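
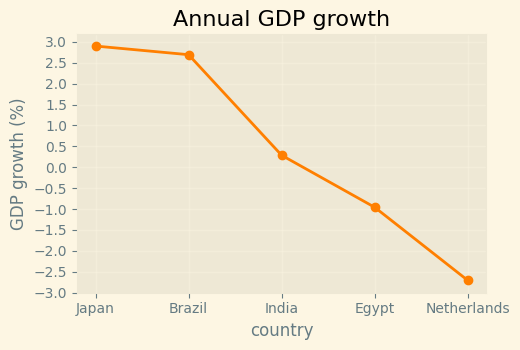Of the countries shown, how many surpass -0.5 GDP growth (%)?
Above -0.5: Japan, Brazil, India.

3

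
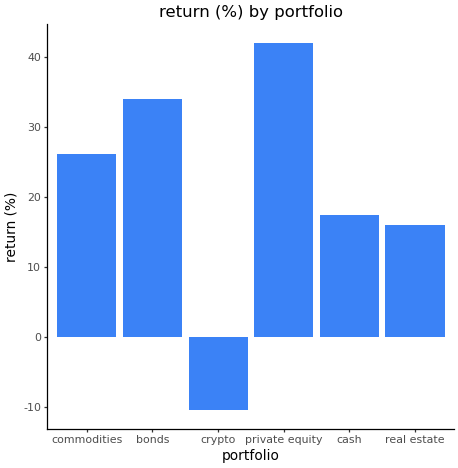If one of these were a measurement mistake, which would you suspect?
crypto

crypto ≈ -10; the rest sit between ≈ 15 and ≈ 40.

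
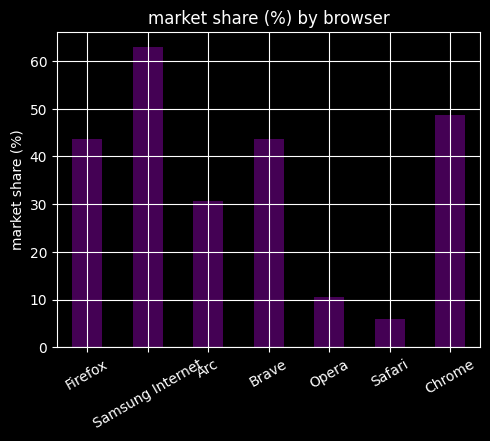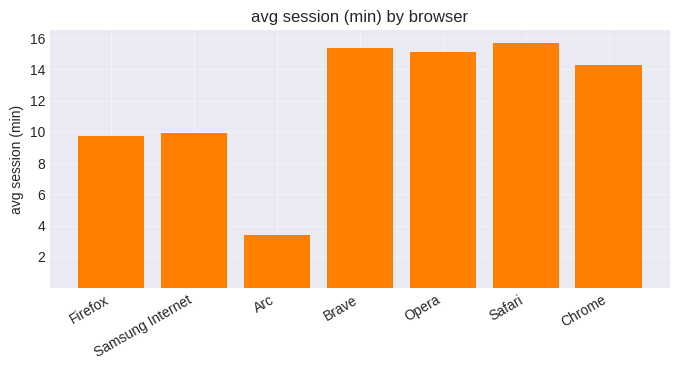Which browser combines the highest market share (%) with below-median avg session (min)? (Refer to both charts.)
Samsung Internet

Chart 2 median avg session (min) ≈ 14; below-median browsers: Firefox, Samsung Internet, Arc. Among those, Samsung Internet has the highest market share (%) (≈ 60).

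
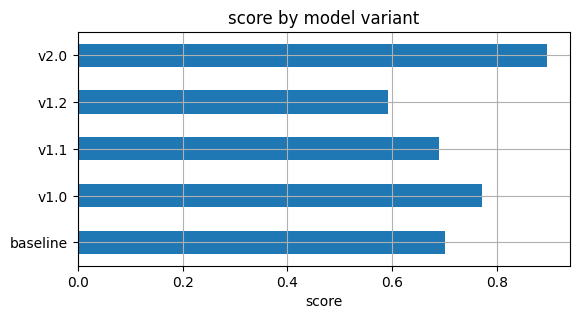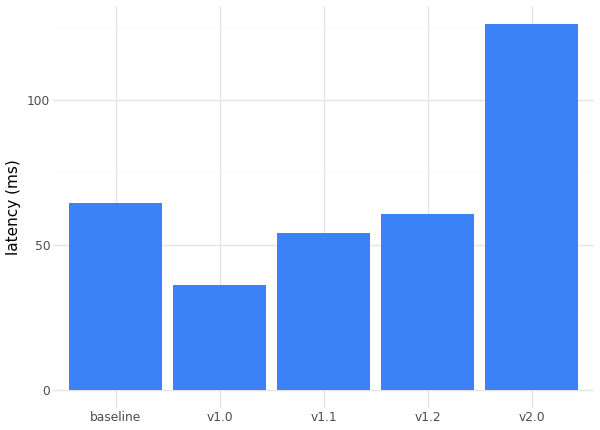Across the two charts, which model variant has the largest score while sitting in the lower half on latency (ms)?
Chart 2 median latency (ms) ≈ 60; below-median model variants: v1.0, v1.1. Among those, v1.0 has the highest score (≈ 0.8).

v1.0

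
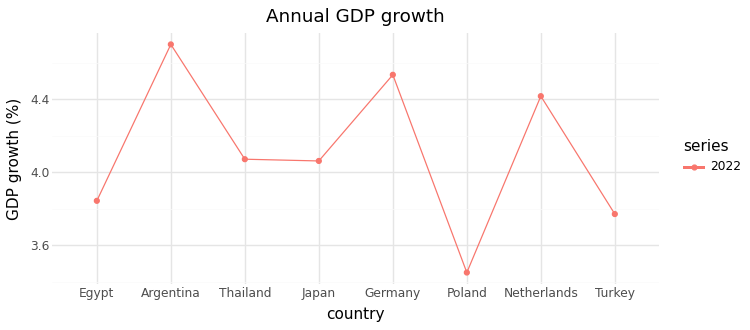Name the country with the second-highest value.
Germany

Top 3: Argentina ≈ 4.8, Germany ≈ 4.6, Netherlands ≈ 4.4.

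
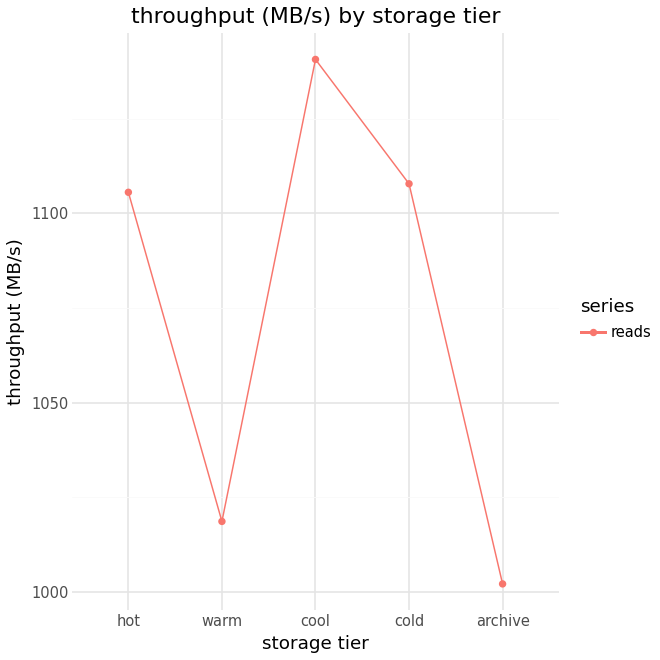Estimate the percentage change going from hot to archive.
≈ -9.1%

hot ≈ 1100, archive ≈ 1000; (1000 − 1100) / 1100 ≈ -9.1%.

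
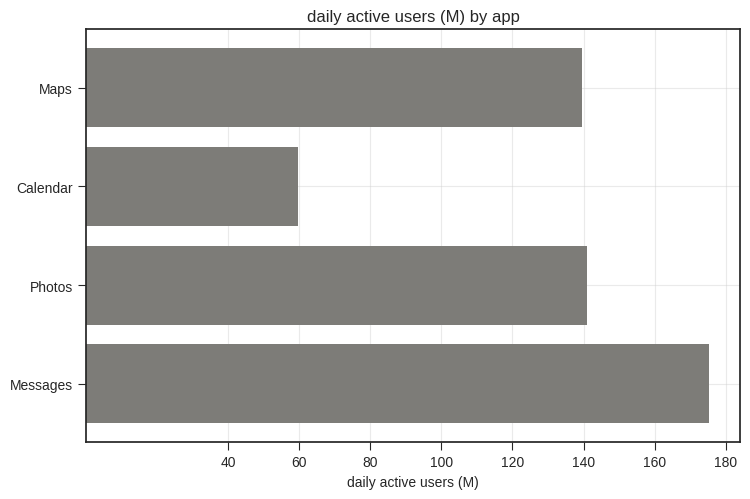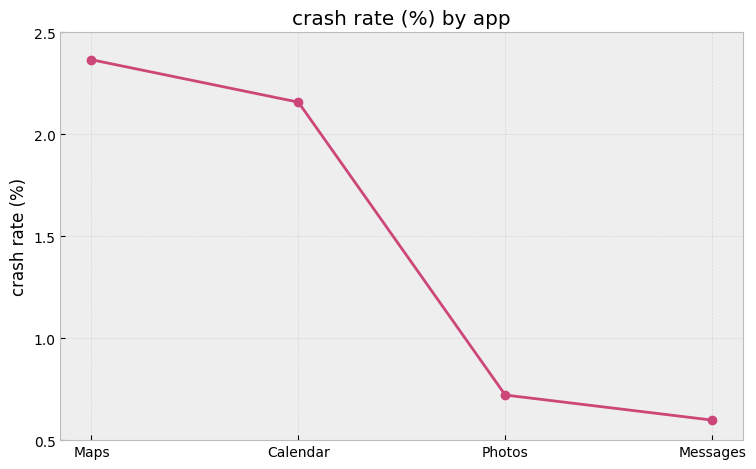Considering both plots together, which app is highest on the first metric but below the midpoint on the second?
Chart 2 median crash rate (%) ≈ 1.5; below-median apps: Photos, Messages. Among those, Messages has the highest daily active users (M) (≈ 180).

Messages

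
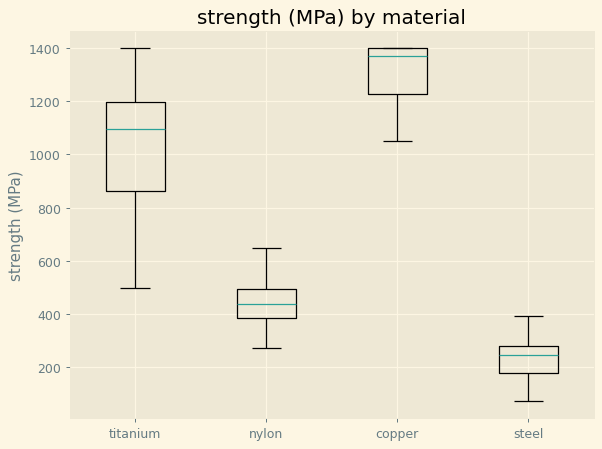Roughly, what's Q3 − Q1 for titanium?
Q3 ≈ 1200, Q1 ≈ 900; IQR ≈ 300.

≈ 300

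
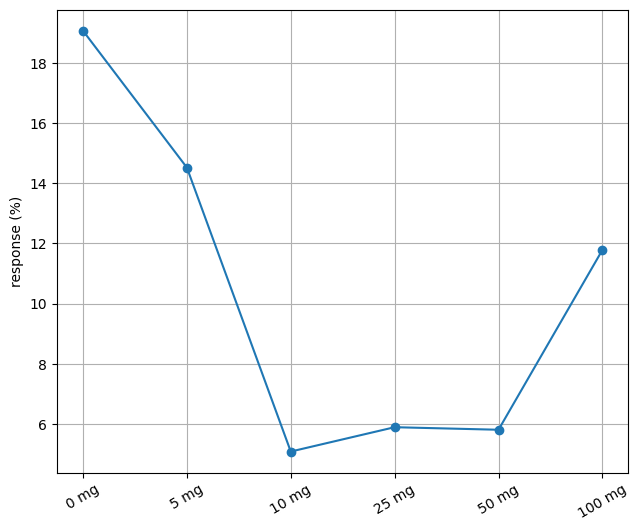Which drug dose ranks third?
100 mg

Top 4: 0 mg ≈ 20, 5 mg ≈ 14, 100 mg ≈ 12, 25 mg ≈ 6.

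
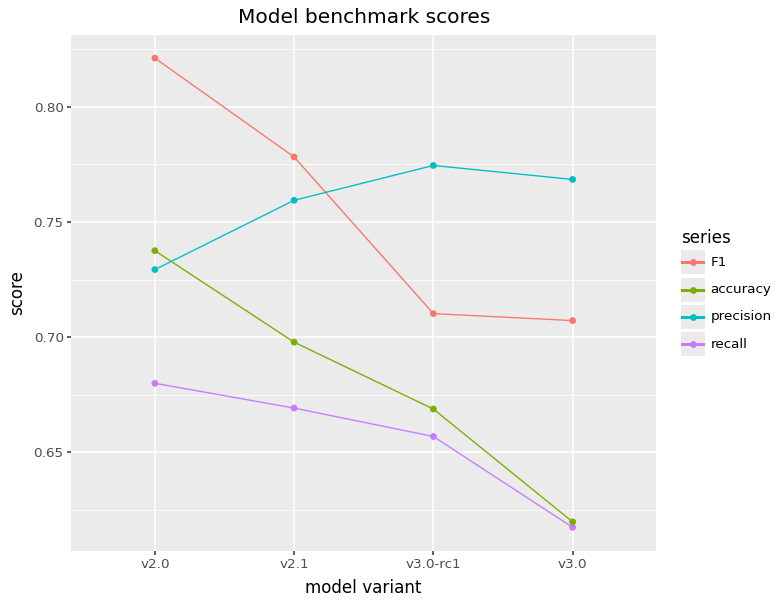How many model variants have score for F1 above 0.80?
Above 0.80: v2.0.

1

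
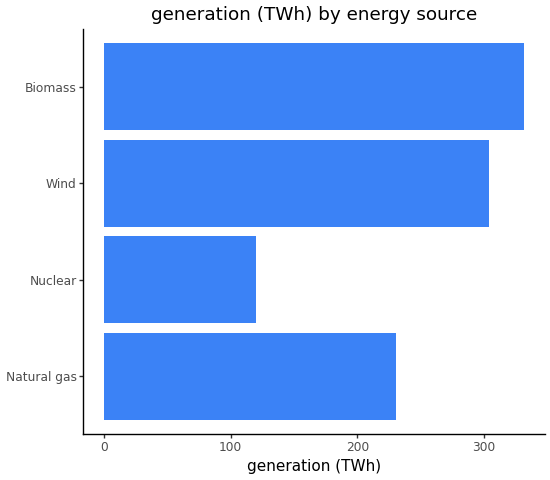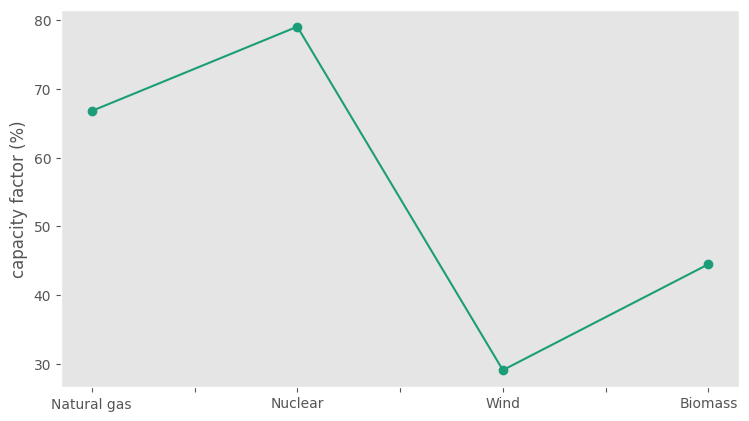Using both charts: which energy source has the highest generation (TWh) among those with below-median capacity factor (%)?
Chart 2 median capacity factor (%) ≈ 60; below-median energy sources: Wind, Biomass. Among those, Biomass has the highest generation (TWh) (≈ 350).

Biomass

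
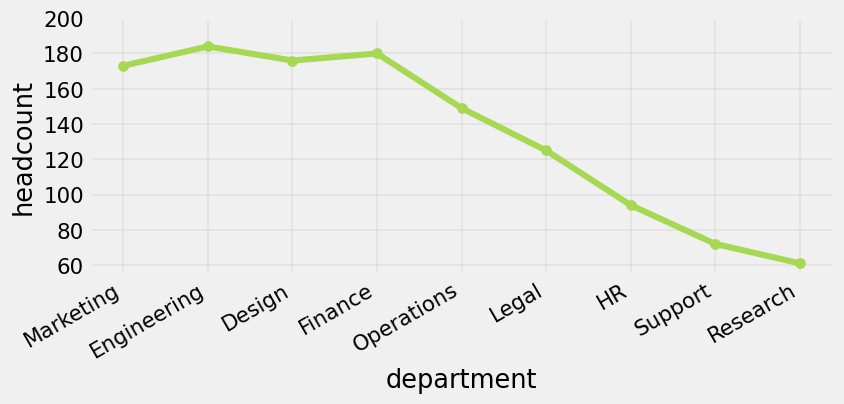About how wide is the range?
≈ 120

Max Engineering ≈ 180, min Research ≈ 60; range ≈ 120.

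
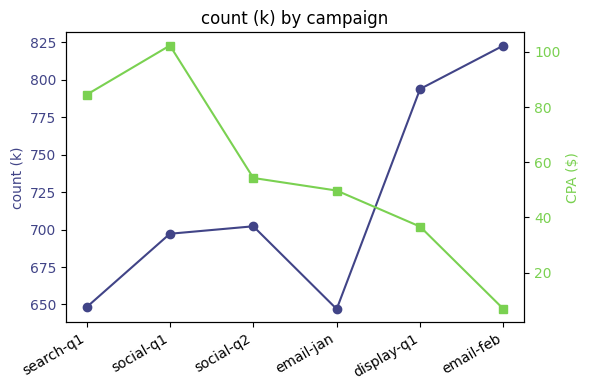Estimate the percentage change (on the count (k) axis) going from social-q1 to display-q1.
social-q1 ≈ 700, display-q1 ≈ 800; (800 − 700) / 700 ≈ +14.3%.

≈ +14.3%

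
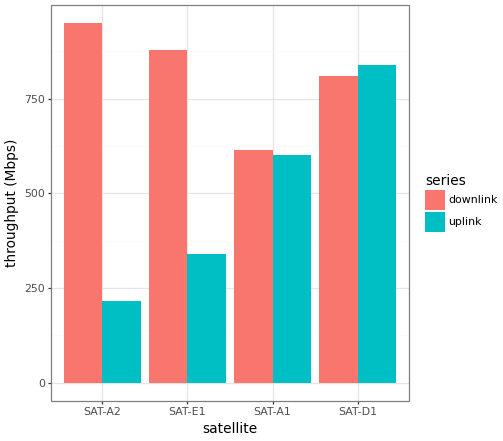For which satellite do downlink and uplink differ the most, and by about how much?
SAT-A2: downlink ≈ 900, uplink ≈ 200 → gap ≈ 700. Next-largest (SAT-E1) is only ≈ 600.

SAT-A2, ≈ 700 Mbps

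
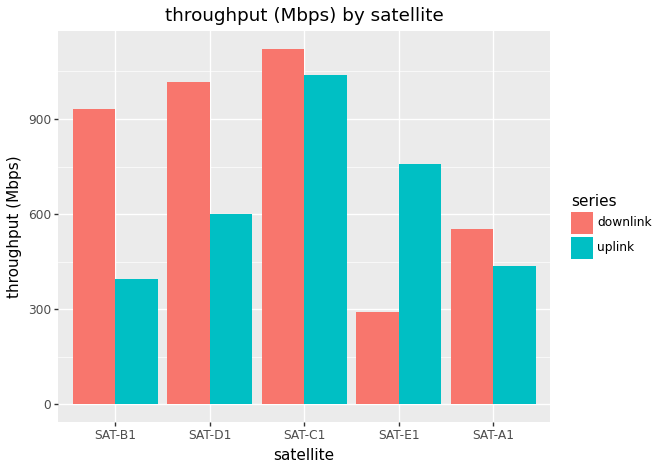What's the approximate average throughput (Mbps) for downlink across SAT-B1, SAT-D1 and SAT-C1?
≈ 1000

(900 + 1000 + 1100) / 3 ≈ 1000.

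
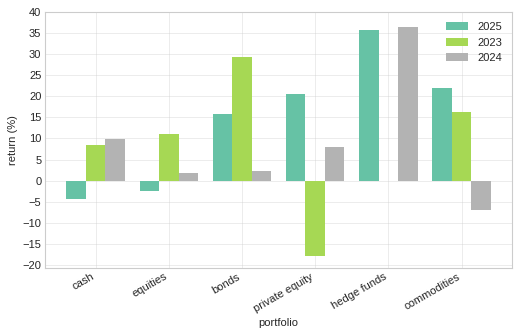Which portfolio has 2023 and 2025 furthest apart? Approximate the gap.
private equity: 2023 ≈ -20, 2025 ≈ 20 → gap ≈ 40. Next-largest (hedge funds) is only ≈ 35.

private equity, ≈ 40 %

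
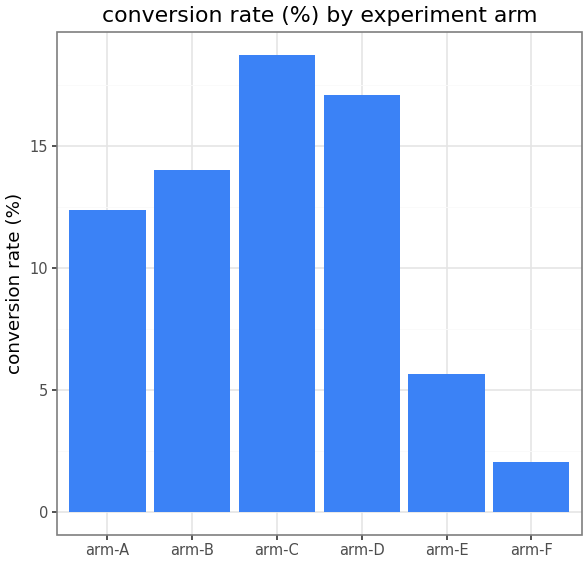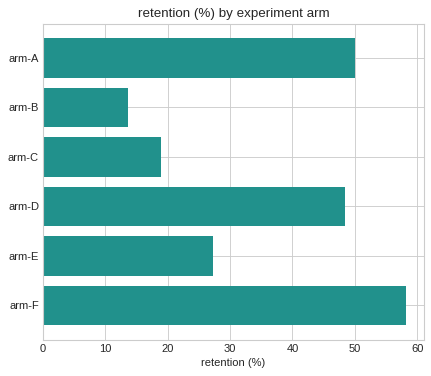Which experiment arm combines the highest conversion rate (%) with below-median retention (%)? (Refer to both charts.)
Chart 2 median retention (%) ≈ 40; below-median experiment arms: arm-B, arm-C, arm-E. Among those, arm-C has the highest conversion rate (%) (≈ 18).

arm-C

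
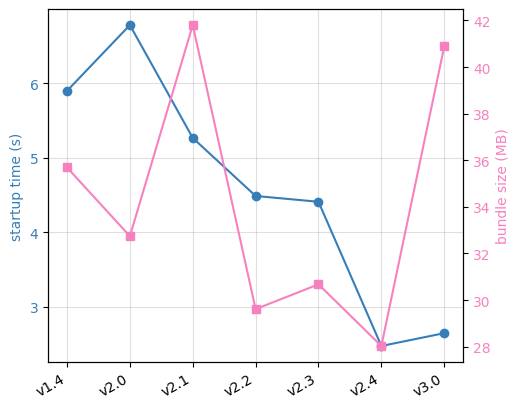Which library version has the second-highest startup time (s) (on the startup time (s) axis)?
v1.4

Top 3 (on the startup time (s) axis): v2.0 ≈ 7.0, v1.4 ≈ 6.0, v2.1 ≈ 5.5.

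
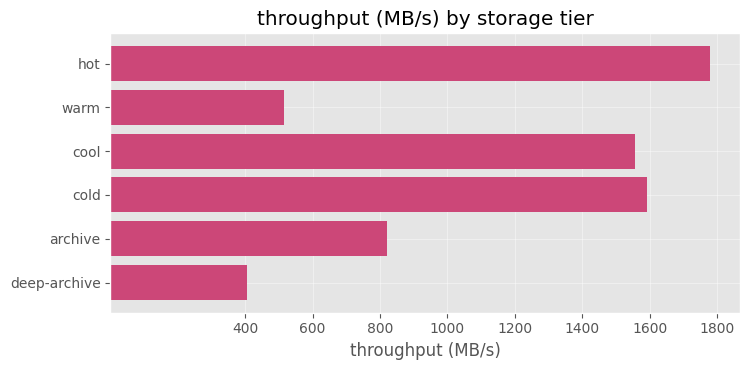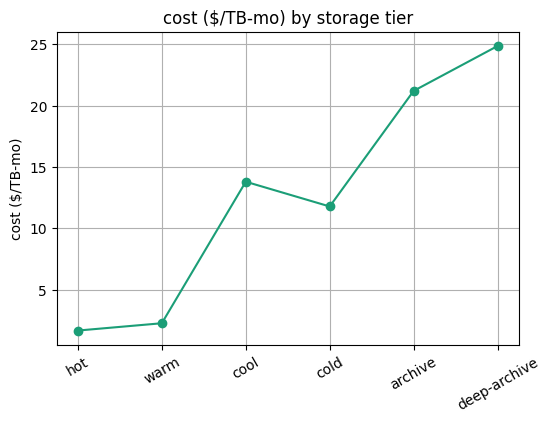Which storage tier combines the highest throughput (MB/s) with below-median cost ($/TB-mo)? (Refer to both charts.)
hot

Chart 2 median cost ($/TB-mo) ≈ 15; below-median storage tiers: hot, warm, cold. Among those, hot has the highest throughput (MB/s) (≈ 1800).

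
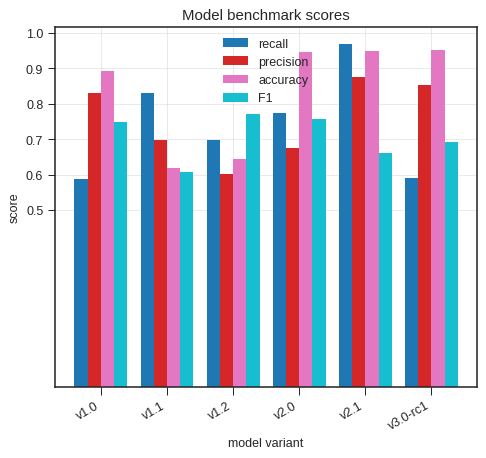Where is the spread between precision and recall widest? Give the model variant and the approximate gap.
v3.0-rc1, ≈ 0.3

v3.0-rc1: precision ≈ 0.9, recall ≈ 0.6 → gap ≈ 0.3. Next-largest (v1.0) is only ≈ 0.2.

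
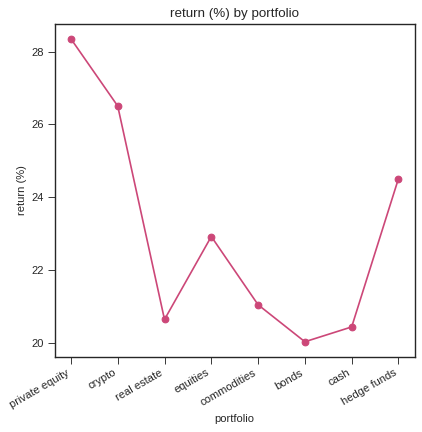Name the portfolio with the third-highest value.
hedge funds

Top 4: private equity ≈ 28, crypto ≈ 27, hedge funds ≈ 25, equities ≈ 23.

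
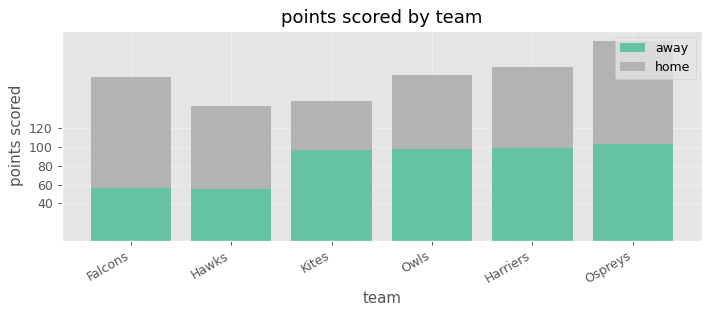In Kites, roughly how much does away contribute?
≈ 100

away top ≈ 100, bottom ≈ 0; segment ≈ 100.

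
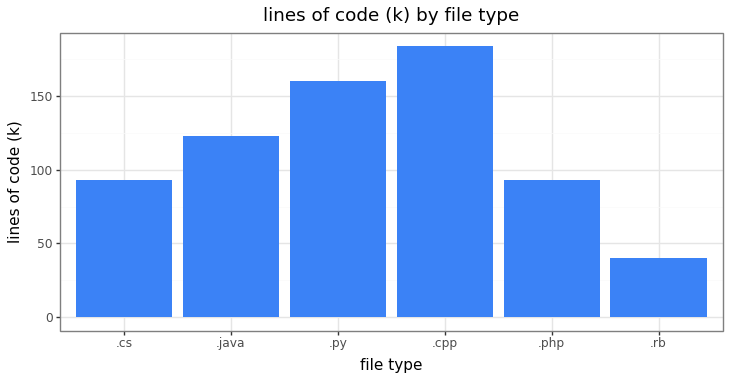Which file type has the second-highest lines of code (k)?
Top 3: .cpp ≈ 180, .py ≈ 160, .java ≈ 120.

.py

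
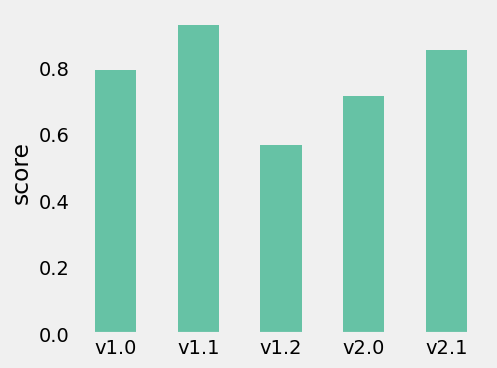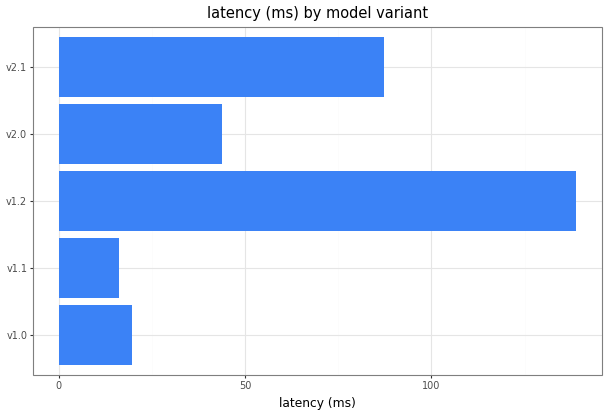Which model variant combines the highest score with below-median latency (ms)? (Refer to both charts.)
Chart 2 median latency (ms) ≈ 40; below-median model variants: v1.0, v1.1. Among those, v1.1 has the highest score (≈ 0.9).

v1.1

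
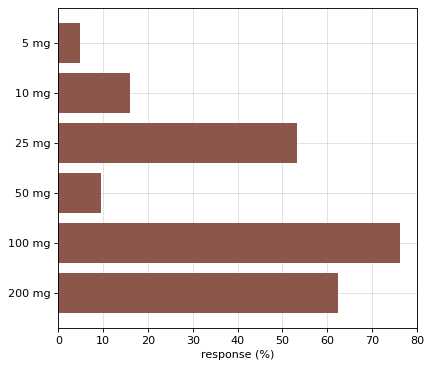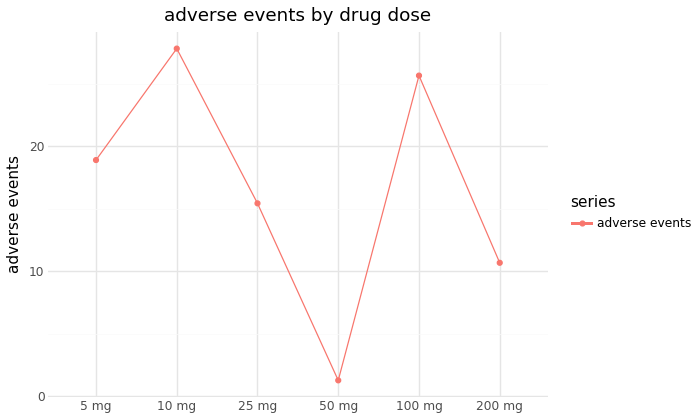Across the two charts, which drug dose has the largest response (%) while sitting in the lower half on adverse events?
200 mg

Chart 2 median adverse events ≈ 15; below-median drug doses: 25 mg, 50 mg, 200 mg. Among those, 200 mg has the highest response (%) (≈ 60).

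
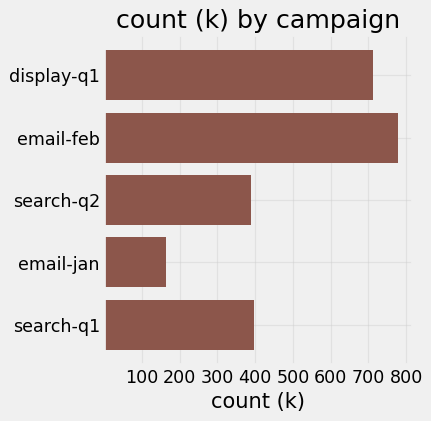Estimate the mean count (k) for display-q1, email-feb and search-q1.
≈ 633

(700 + 800 + 400) / 3 ≈ 633.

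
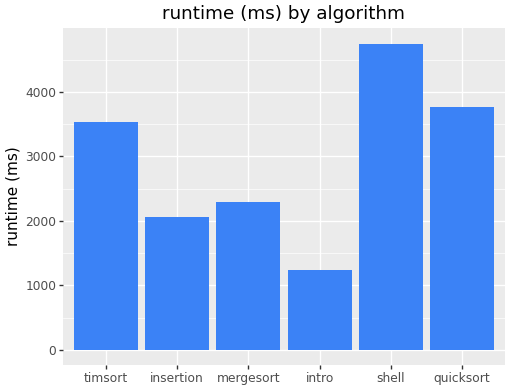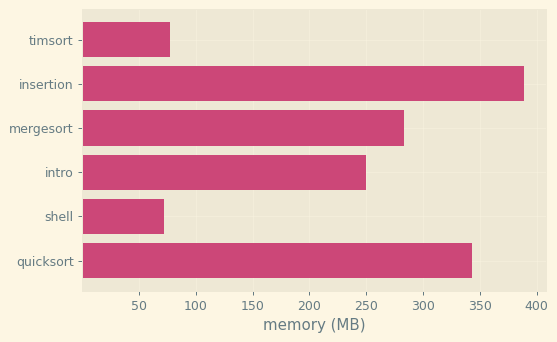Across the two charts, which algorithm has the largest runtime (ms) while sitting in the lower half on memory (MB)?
shell

Chart 2 median memory (MB) ≈ 250; below-median algorithms: timsort, intro, shell. Among those, shell has the highest runtime (ms) (≈ 5000).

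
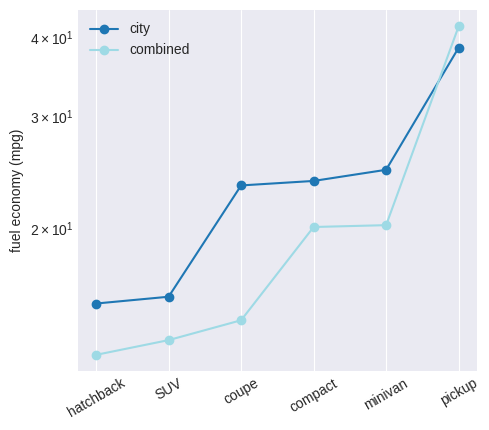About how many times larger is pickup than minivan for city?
pickup ≈ 40, minivan ≈ 25; 40/25 ≈ 1.6.

≈ 1.6×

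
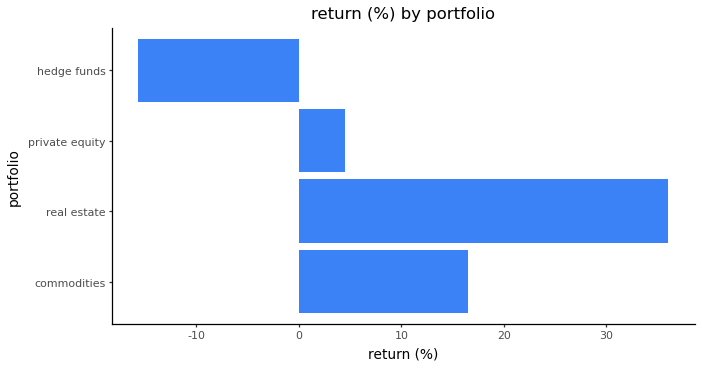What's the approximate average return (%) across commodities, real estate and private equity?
(15 + 35 + 5) / 3 ≈ 18.

≈ 18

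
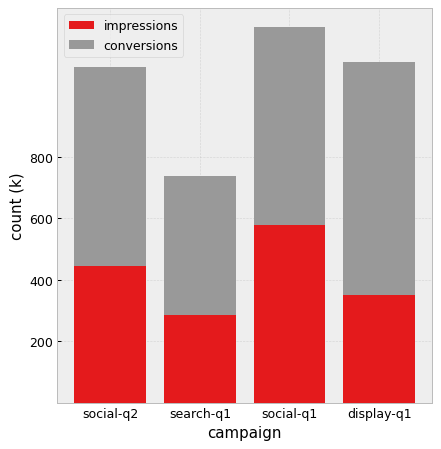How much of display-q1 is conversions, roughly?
≈ 800

conversions top ≈ 1200, bottom ≈ 400; segment ≈ 800.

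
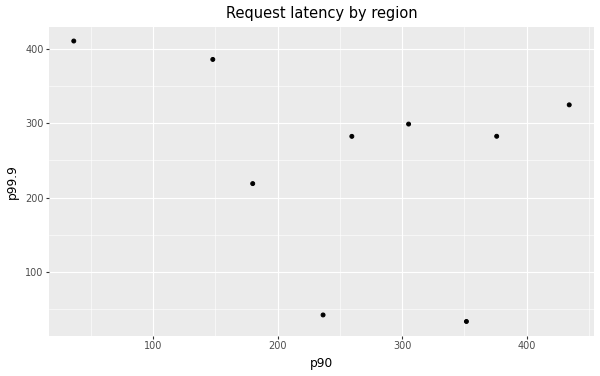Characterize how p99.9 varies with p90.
Points are negatively correlated; weak (|r| ≈ 0.3).

negative, weak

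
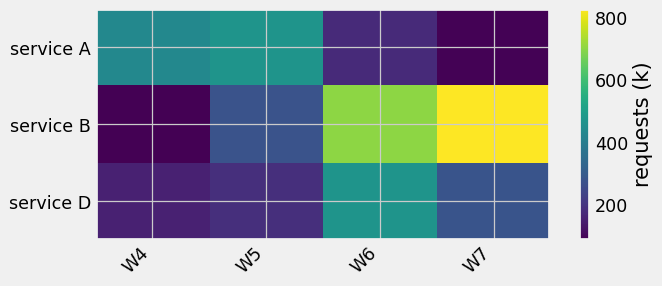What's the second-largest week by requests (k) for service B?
W6

Top 3 for service B: W7 ≈ 800, W6 ≈ 700, W5 ≈ 300.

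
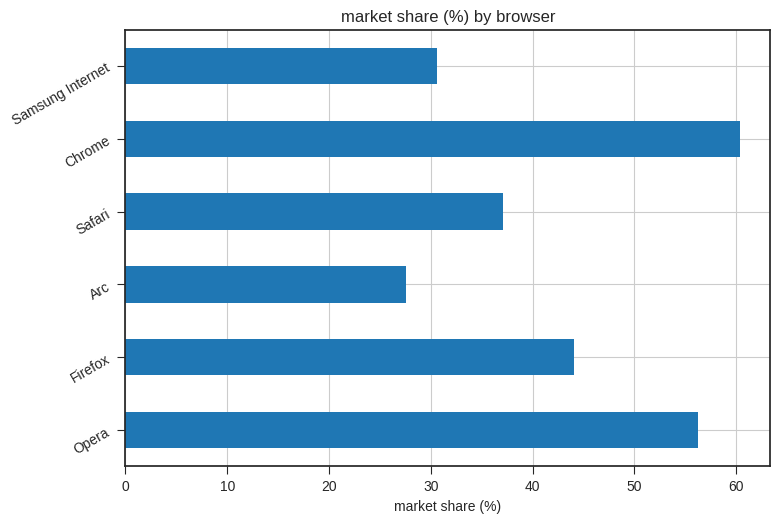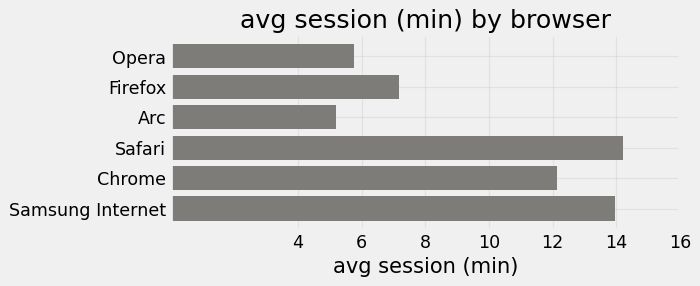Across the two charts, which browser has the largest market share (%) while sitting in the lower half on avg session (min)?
Chart 2 median avg session (min) ≈ 10; below-median browsers: Opera, Firefox, Arc. Among those, Opera has the highest market share (%) (≈ 60).

Opera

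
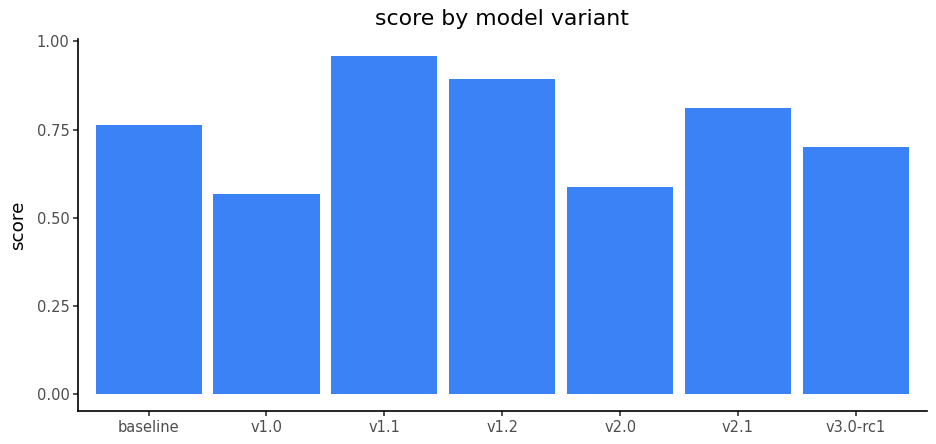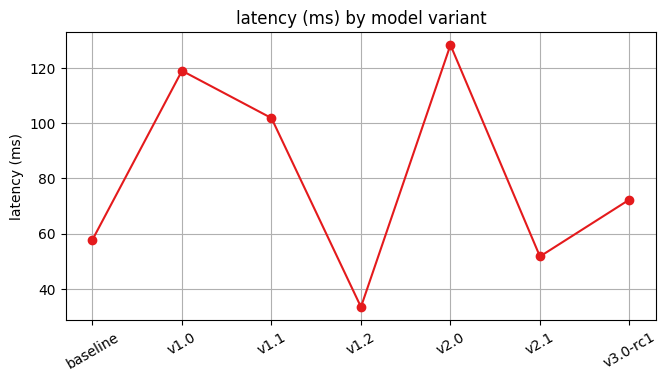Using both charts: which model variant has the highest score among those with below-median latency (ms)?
Chart 2 median latency (ms) ≈ 80; below-median model variants: baseline, v1.2, v2.1. Among those, v1.2 has the highest score (≈ 0.9).

v1.2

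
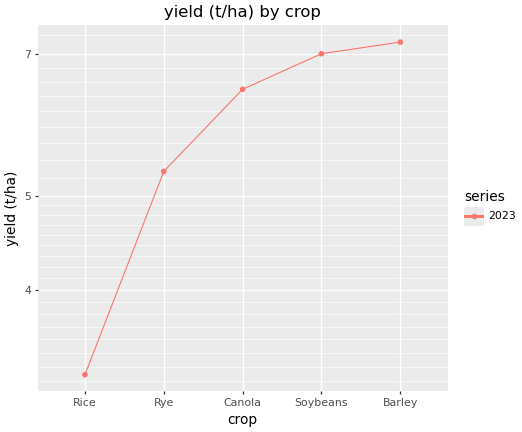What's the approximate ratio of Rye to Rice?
Rye ≈ 5.5, Rice ≈ 3.5; 5.5/3.5 ≈ 1.57.

≈ 1.57×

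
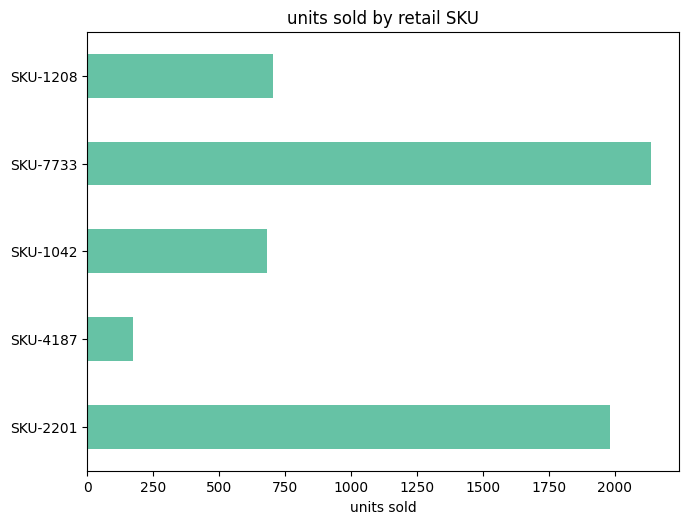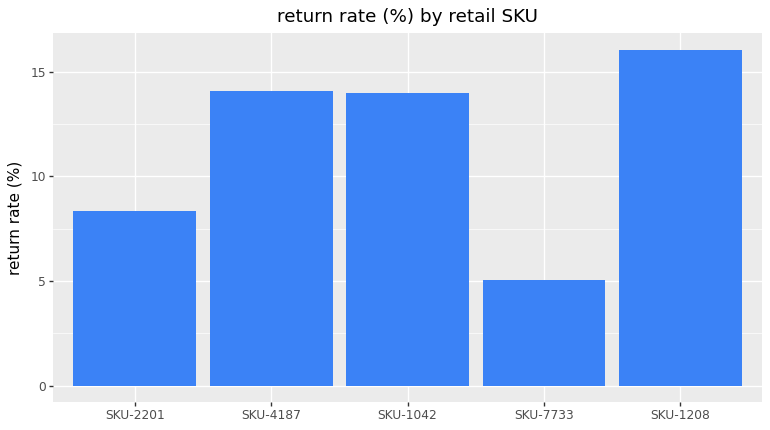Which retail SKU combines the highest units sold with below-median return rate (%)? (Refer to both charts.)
SKU-7733

Chart 2 median return rate (%) ≈ 14; below-median retail SKUs: SKU-2201, SKU-7733. Among those, SKU-7733 has the highest units sold (≈ 2200).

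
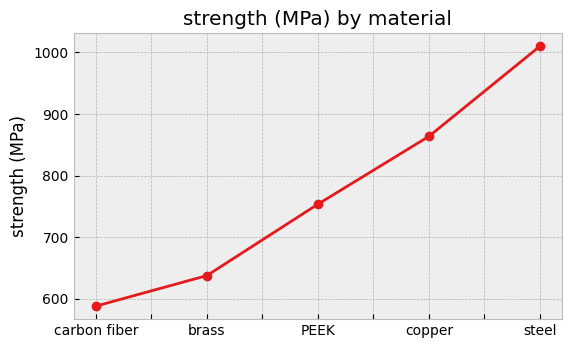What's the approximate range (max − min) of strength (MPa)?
≈ 400

Max steel ≈ 1000, min carbon fiber ≈ 600; range ≈ 400.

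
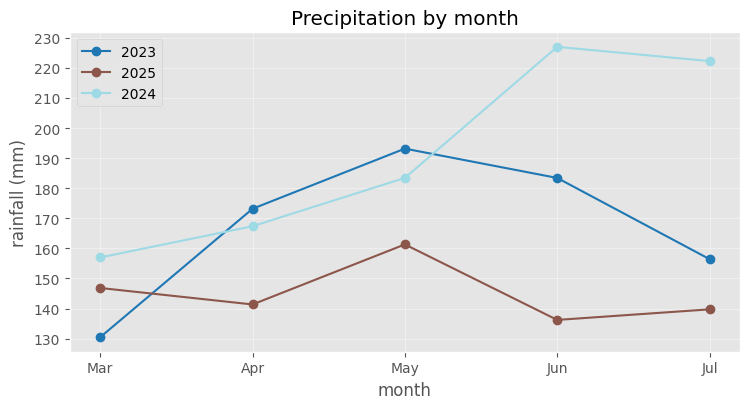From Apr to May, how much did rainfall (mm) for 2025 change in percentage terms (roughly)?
≈ +14.3%

Apr ≈ 140, May ≈ 160; (160 − 140) / 140 ≈ +14.3%.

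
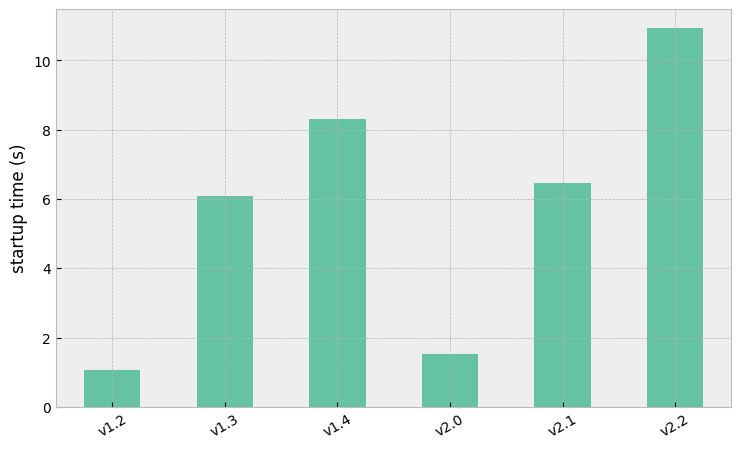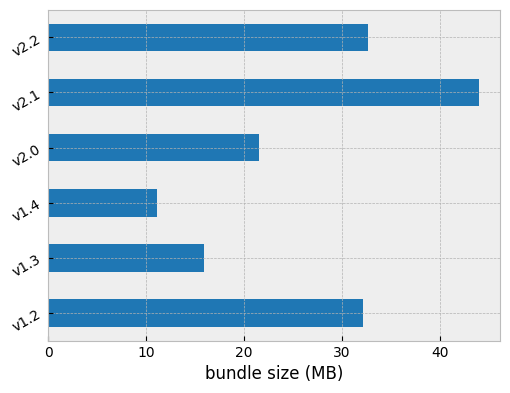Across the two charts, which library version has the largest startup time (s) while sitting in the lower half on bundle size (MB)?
v1.4

Chart 2 median bundle size (MB) ≈ 25; below-median library versions: v1.3, v1.4, v2.0. Among those, v1.4 has the highest startup time (s) (≈ 8).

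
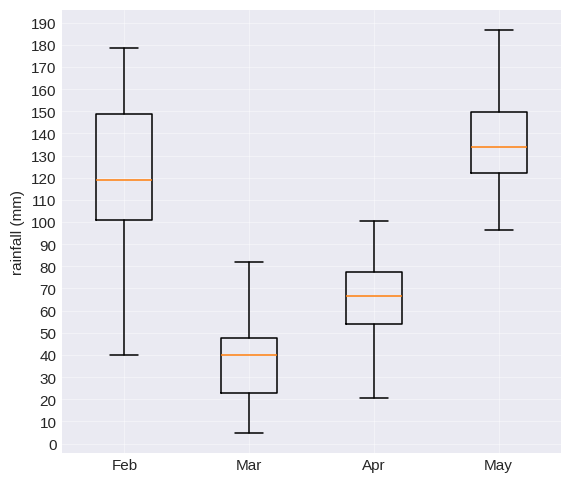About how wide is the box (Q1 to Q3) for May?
Q3 ≈ 150, Q1 ≈ 120; IQR ≈ 30.

≈ 30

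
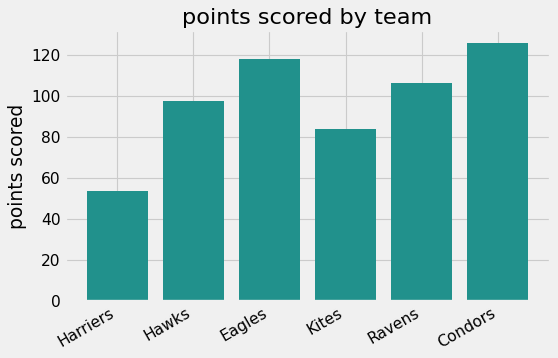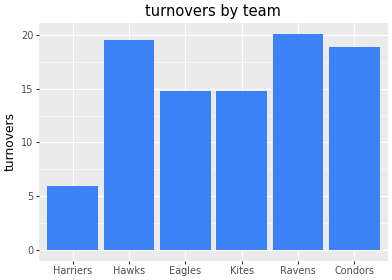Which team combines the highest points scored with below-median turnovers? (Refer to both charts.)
Eagles

Chart 2 median turnovers ≈ 16; below-median teams: Harriers, Eagles, Kites. Among those, Eagles has the highest points scored (≈ 120).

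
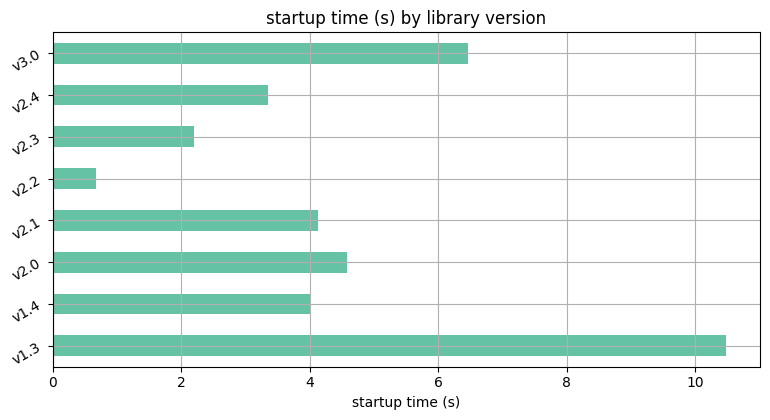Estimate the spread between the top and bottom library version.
≈ 9

Max v1.3 ≈ 10, min v2.2 ≈ 1; range ≈ 9.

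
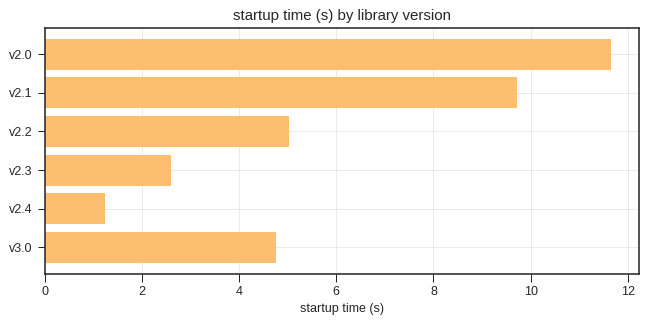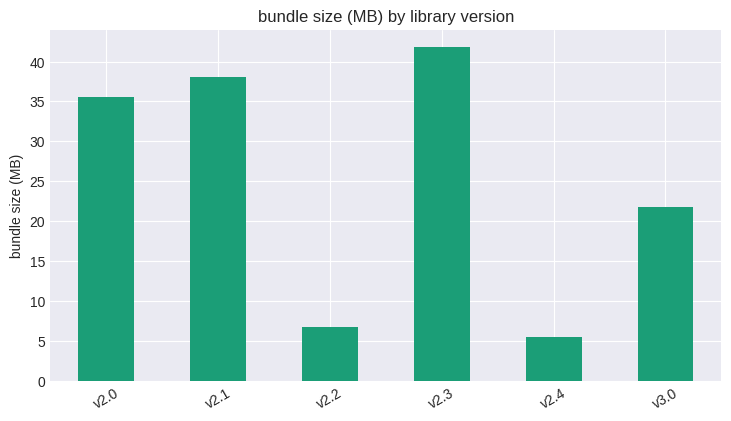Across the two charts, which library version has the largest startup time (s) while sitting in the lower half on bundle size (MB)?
Chart 2 median bundle size (MB) ≈ 30; below-median library versions: v2.2, v2.4, v3.0. Among those, v2.2 has the highest startup time (s) (≈ 6).

v2.2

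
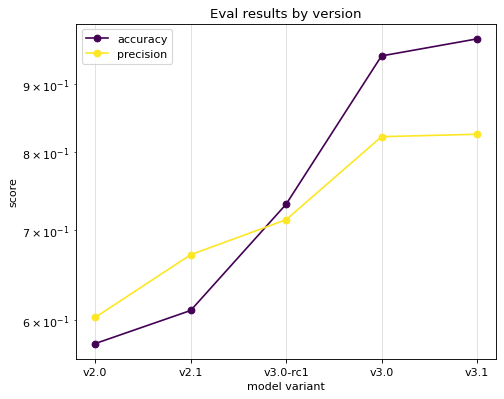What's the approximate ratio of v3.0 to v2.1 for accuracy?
v3.0 ≈ 0.95, v2.1 ≈ 0.60; 0.95/0.60 ≈ 1.58.

≈ 1.58×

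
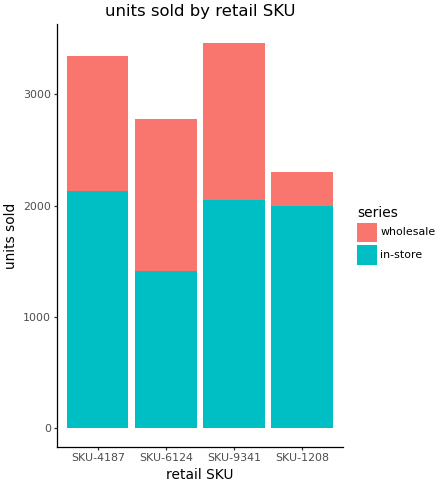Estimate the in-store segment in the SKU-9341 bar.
≈ 2000

in-store top ≈ 2000, bottom ≈ 0; segment ≈ 2000.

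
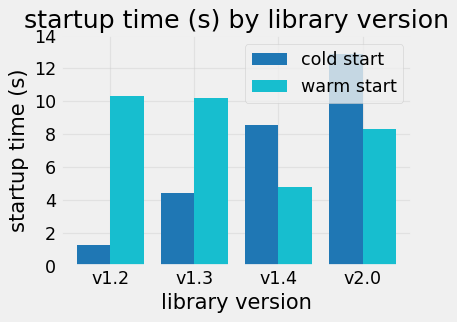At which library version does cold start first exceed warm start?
v1.3: cold start ≈ 4 vs warm start ≈ 10 (not yet); v1.4: cold start ≈ 8 vs warm start ≈ 4 (first crossover).

v1.4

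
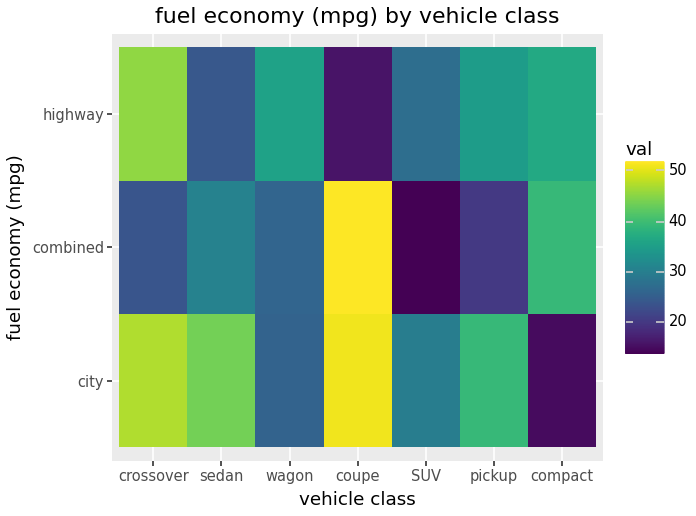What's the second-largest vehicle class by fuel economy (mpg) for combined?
Top 3 for combined: coupe ≈ 50, compact ≈ 40, sedan ≈ 30.

compact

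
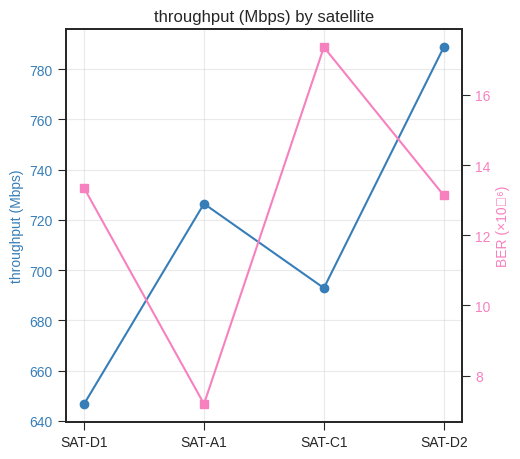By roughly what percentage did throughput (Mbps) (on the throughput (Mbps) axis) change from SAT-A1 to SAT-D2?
≈ +8.3%

SAT-A1 ≈ 720, SAT-D2 ≈ 780; (780 − 720) / 720 ≈ +8.3%.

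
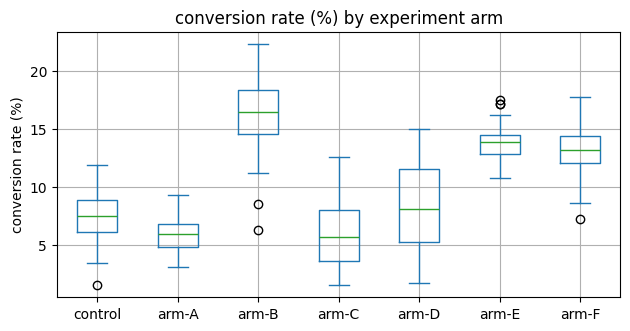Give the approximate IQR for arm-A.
≈ 2

Q3 ≈ 7, Q1 ≈ 5; IQR ≈ 2.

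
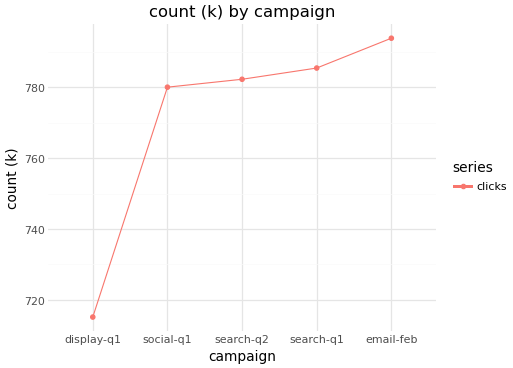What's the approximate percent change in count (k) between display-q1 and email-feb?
display-q1 ≈ 720, email-feb ≈ 790; (790 − 720) / 720 ≈ +9.7%.

≈ +9.7%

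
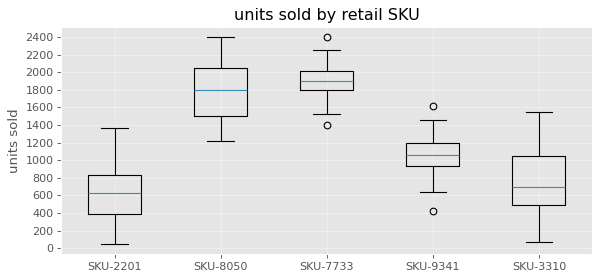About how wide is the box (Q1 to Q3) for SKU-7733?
Q3 ≈ 2000, Q1 ≈ 1800; IQR ≈ 200.

≈ 200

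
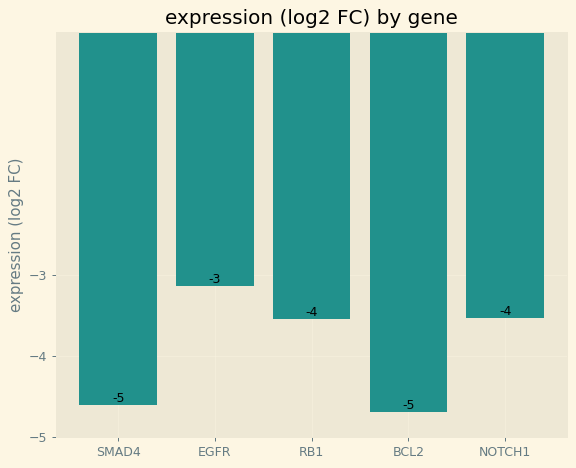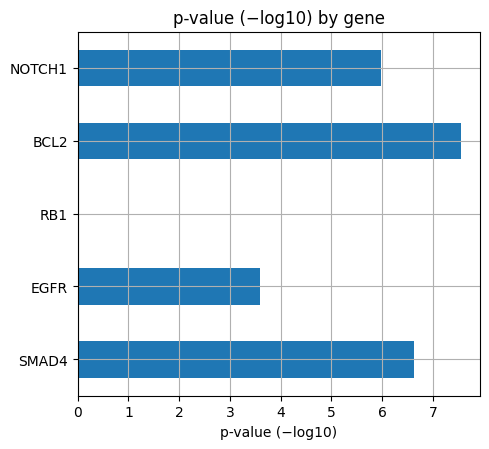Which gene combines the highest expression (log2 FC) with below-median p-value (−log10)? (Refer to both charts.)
Chart 2 median p-value (−log10) ≈ 6; below-median genes: EGFR, RB1. Among those, EGFR has the highest expression (log2 FC) (≈ -3).

EGFR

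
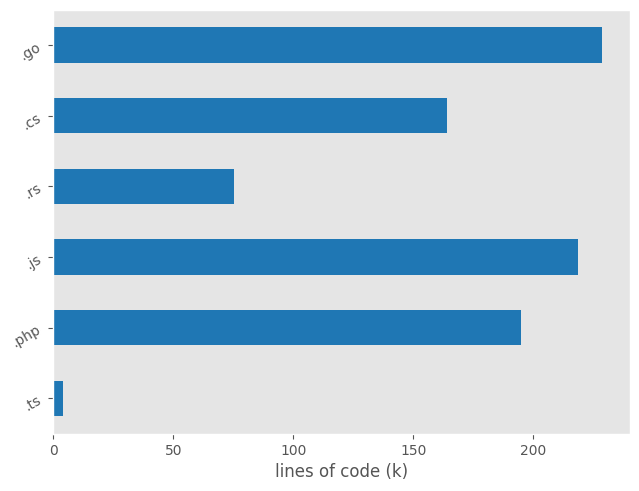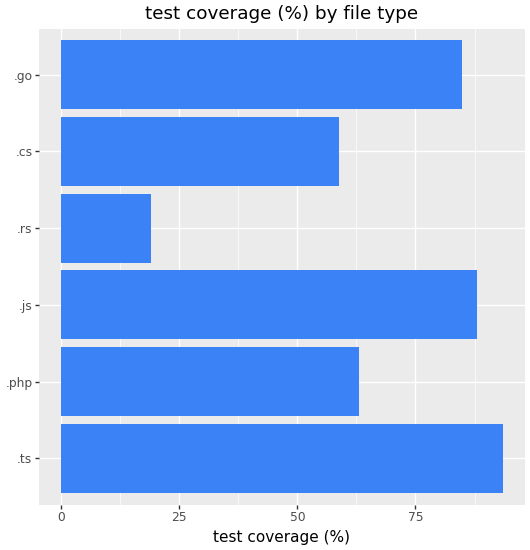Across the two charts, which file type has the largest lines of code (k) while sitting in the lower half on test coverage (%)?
.php

Chart 2 median test coverage (%) ≈ 70; below-median file types: .php, .rs, .cs. Among those, .php has the highest lines of code (k) (≈ 200).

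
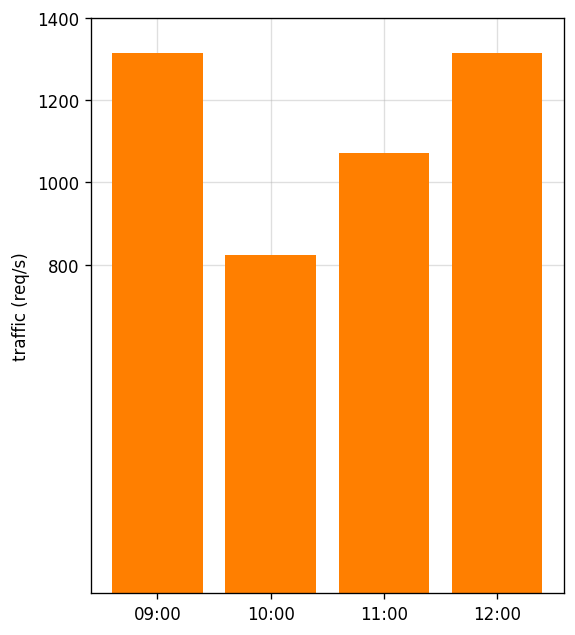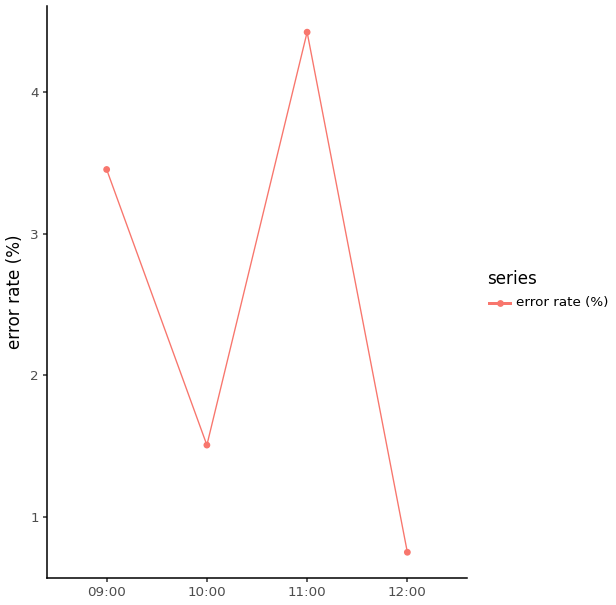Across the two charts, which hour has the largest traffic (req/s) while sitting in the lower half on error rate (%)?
12:00

Chart 2 median error rate (%) ≈ 2.5; below-median hours: 10:00, 12:00. Among those, 12:00 has the highest traffic (req/s) (≈ 1400).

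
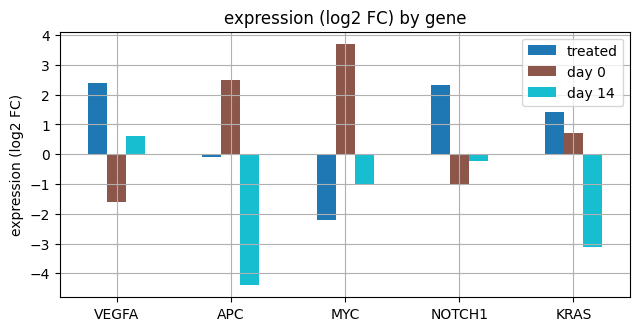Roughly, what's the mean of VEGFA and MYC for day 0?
≈ 1

(-2 + 4) / 2 ≈ 1.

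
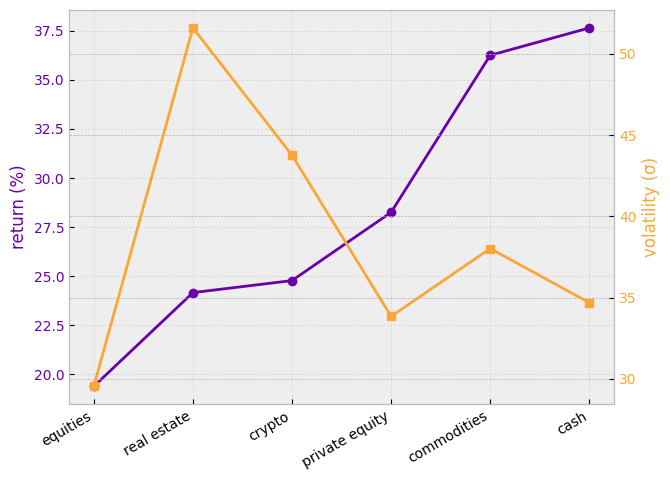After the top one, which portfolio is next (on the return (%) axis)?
Top 3 (on the return (%) axis): cash ≈ 38, commodities ≈ 36, private equity ≈ 28.

commodities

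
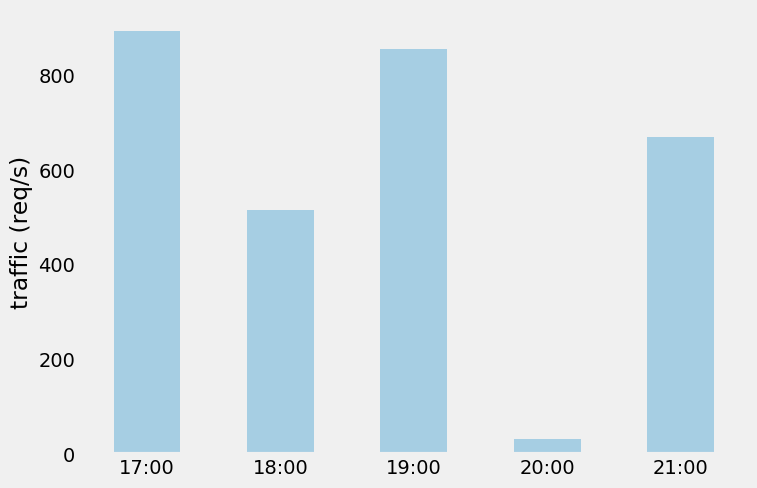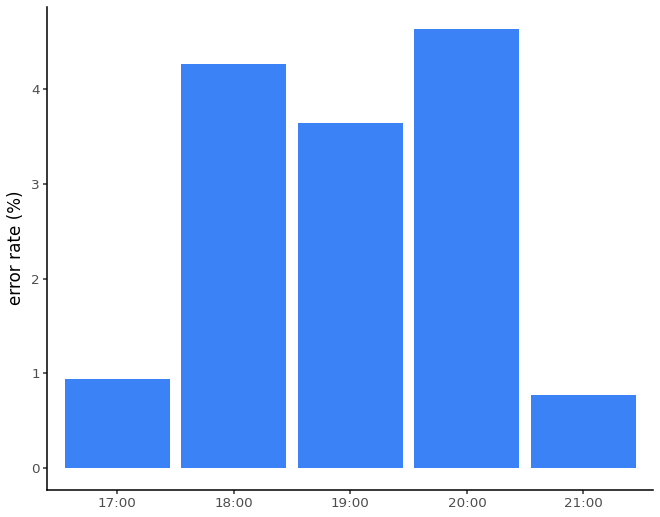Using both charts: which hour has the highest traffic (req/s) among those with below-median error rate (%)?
17:00

Chart 2 median error rate (%) ≈ 3.5; below-median hours: 17:00, 21:00. Among those, 17:00 has the highest traffic (req/s) (≈ 900).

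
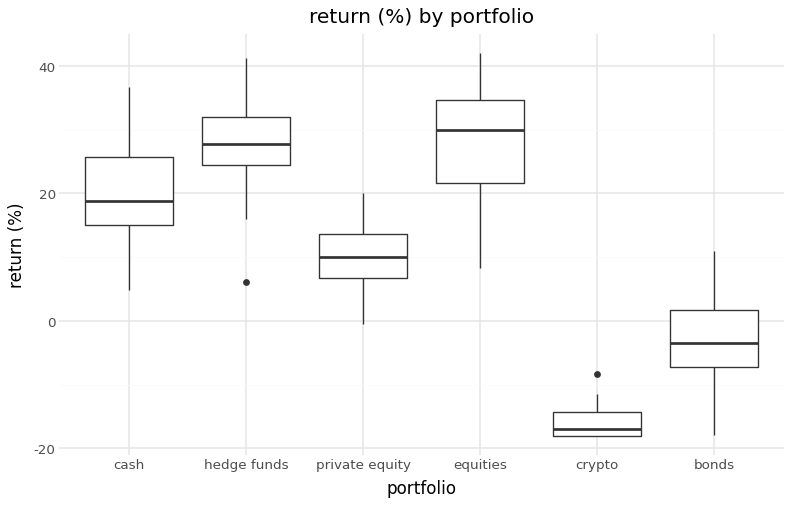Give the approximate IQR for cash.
Q3 ≈ 25, Q1 ≈ 15; IQR ≈ 10.

≈ 10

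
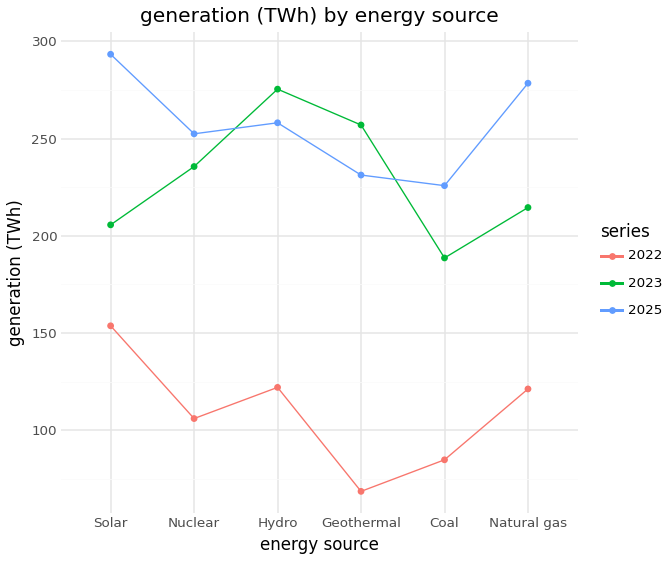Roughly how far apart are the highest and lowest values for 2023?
Max Hydro ≈ 280, min Coal ≈ 180; range ≈ 100.

≈ 100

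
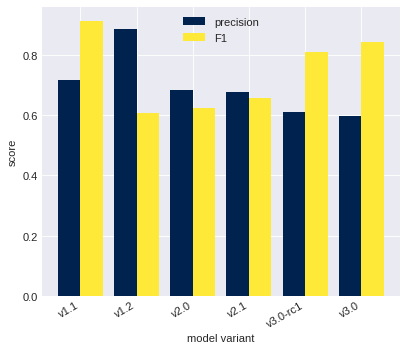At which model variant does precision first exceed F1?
v1.2

v1.1: precision ≈ 0.7 vs F1 ≈ 0.9 (not yet); v1.2: precision ≈ 0.9 vs F1 ≈ 0.6 (first crossover).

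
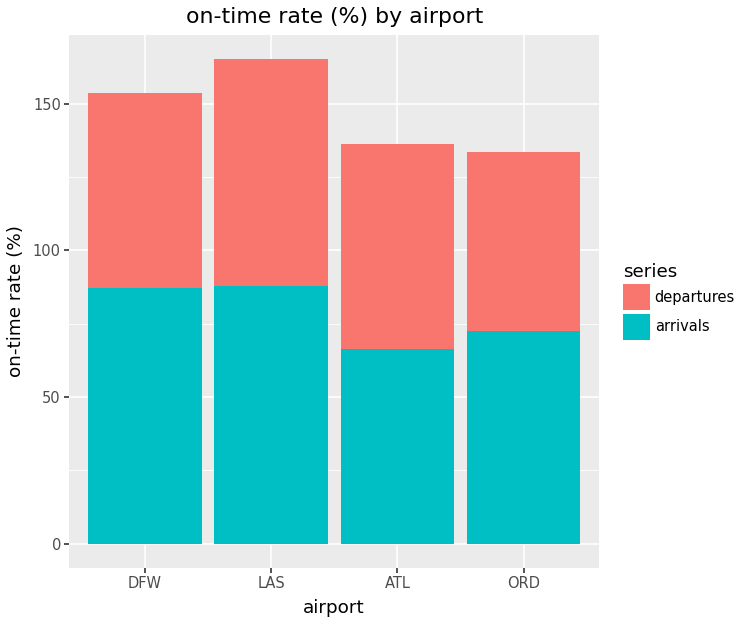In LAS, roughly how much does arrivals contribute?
arrivals top ≈ 80, bottom ≈ 0; segment ≈ 80.

≈ 80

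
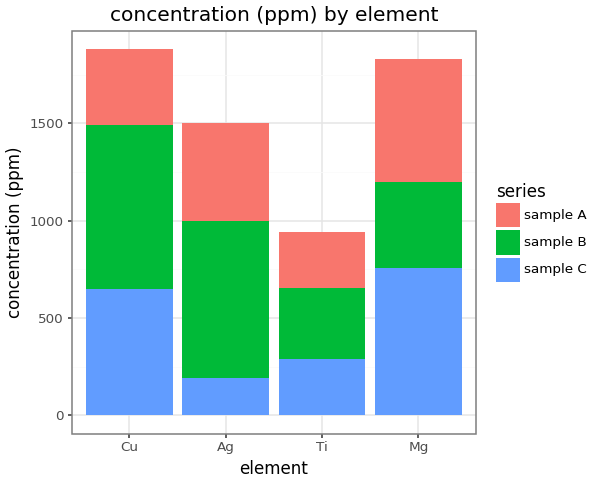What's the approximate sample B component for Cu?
sample B top ≈ 1400, bottom ≈ 600; segment ≈ 800.

≈ 800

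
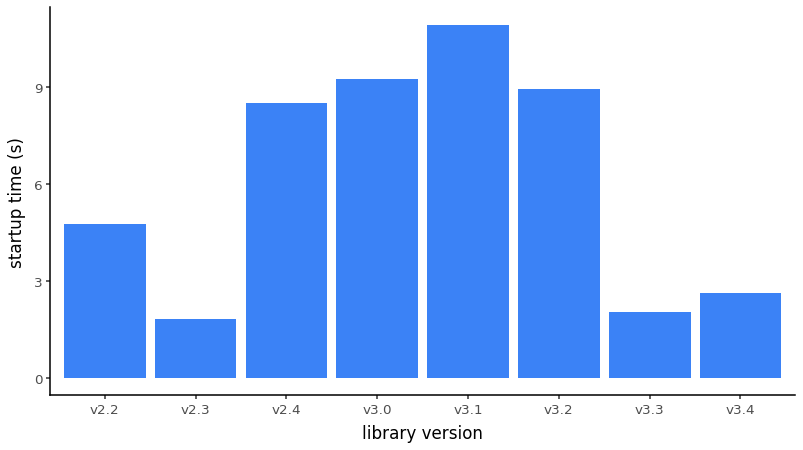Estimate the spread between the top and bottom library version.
≈ 9

Max v3.1 ≈ 11, min v2.3 ≈ 2; range ≈ 9.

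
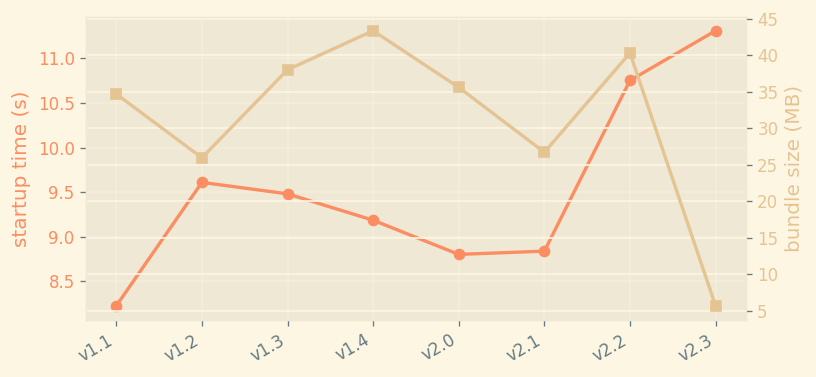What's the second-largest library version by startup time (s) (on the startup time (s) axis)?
Top 3 (on the startup time (s) axis): v2.3 ≈ 11.5, v2.2 ≈ 11.0, v1.2 ≈ 9.5.

v2.2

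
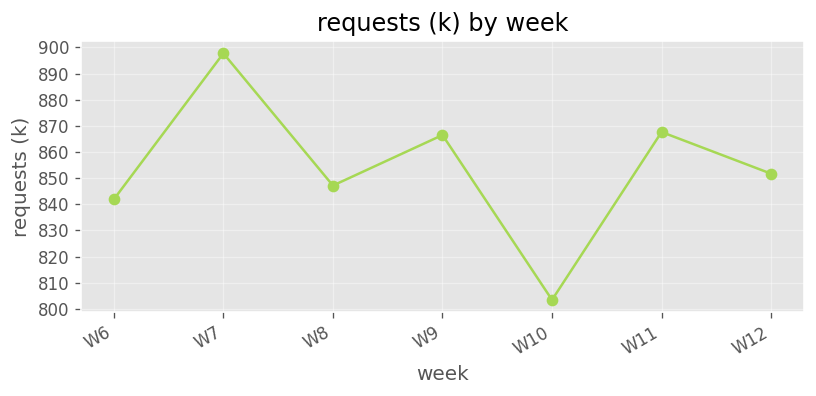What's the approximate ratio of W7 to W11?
W7 ≈ 900, W11 ≈ 870; 900/870 ≈ 1.03.

≈ 1.03×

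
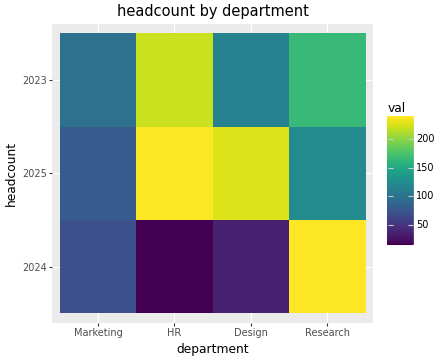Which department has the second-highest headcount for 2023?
Research

Top 3 for 2023: HR ≈ 220, Research ≈ 160, Design ≈ 120.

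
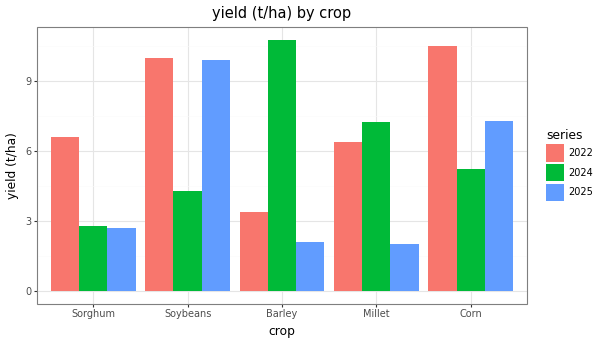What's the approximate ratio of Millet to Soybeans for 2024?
Millet ≈ 7, Soybeans ≈ 4; 7/4 ≈ 1.75.

≈ 1.75×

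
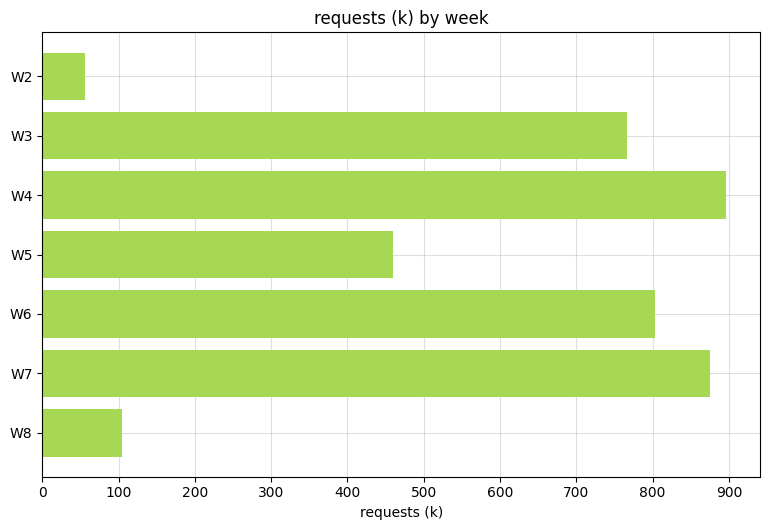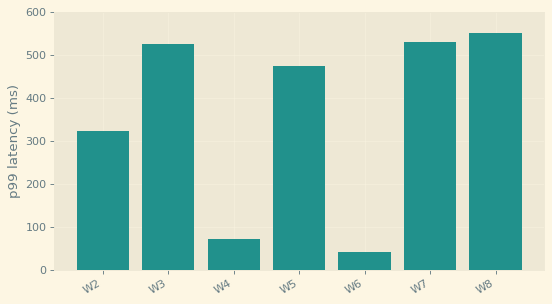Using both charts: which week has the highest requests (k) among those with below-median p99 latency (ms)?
Chart 2 median p99 latency (ms) ≈ 500; below-median weeks: W2, W4, W6. Among those, W4 has the highest requests (k) (≈ 900).

W4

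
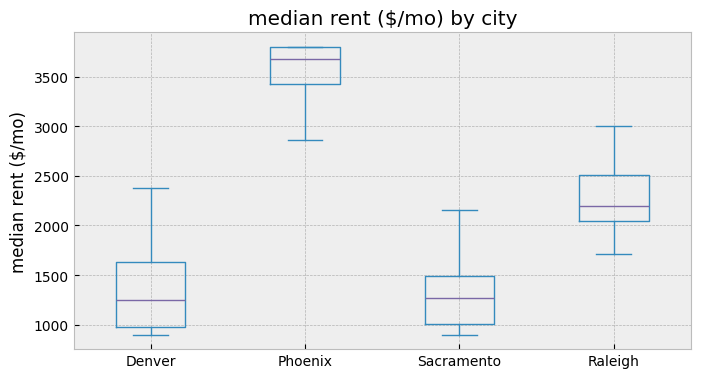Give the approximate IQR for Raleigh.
Q3 ≈ 2500, Q1 ≈ 2000; IQR ≈ 500.

≈ 500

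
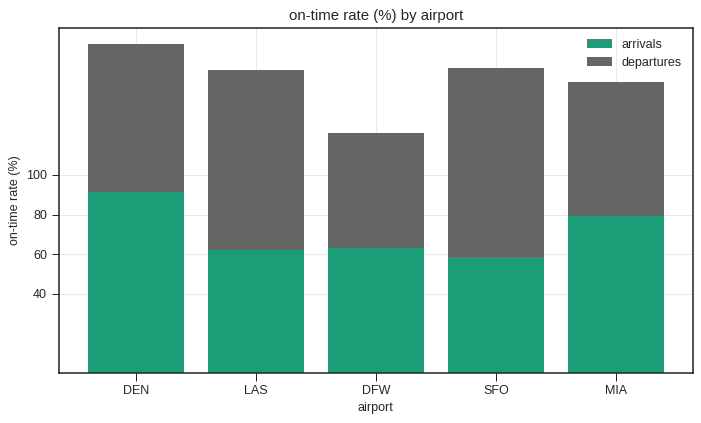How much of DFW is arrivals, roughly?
arrivals top ≈ 60, bottom ≈ 0; segment ≈ 60.

≈ 60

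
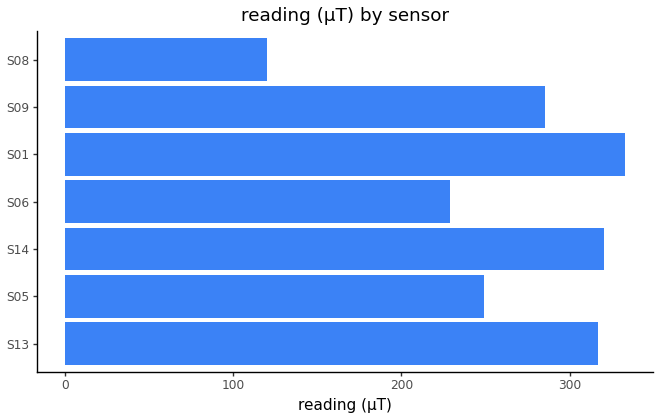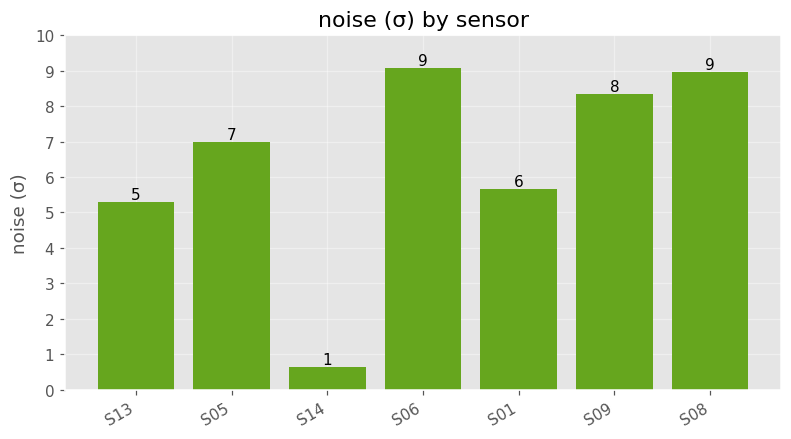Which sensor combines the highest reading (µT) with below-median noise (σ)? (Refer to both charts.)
Chart 2 median noise (σ) ≈ 7; below-median sensors: S13, S14, S01. Among those, S01 has the highest reading (µT) (≈ 350).

S01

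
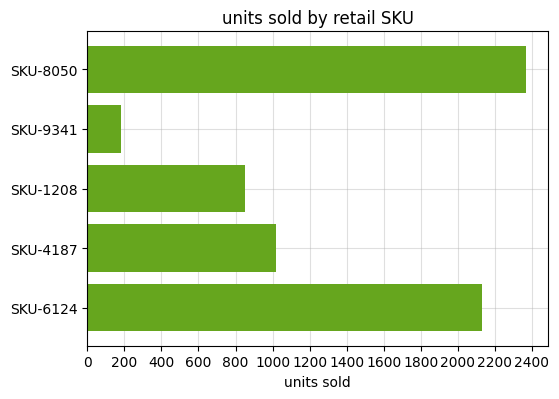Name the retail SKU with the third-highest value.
Top 4: SKU-8050 ≈ 2400, SKU-6124 ≈ 2200, SKU-4187 ≈ 1000, SKU-1208 ≈ 800.

SKU-4187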